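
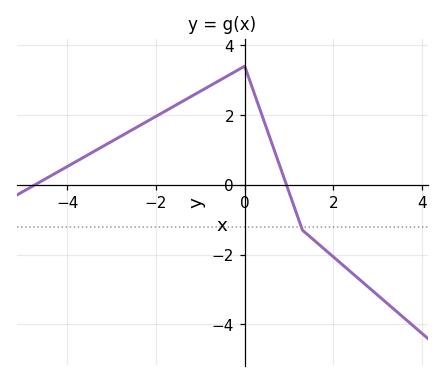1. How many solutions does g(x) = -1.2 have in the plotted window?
1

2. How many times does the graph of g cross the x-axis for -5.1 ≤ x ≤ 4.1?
2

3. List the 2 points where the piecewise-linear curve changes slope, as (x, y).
(0, 3.4); (1.3, -1.3)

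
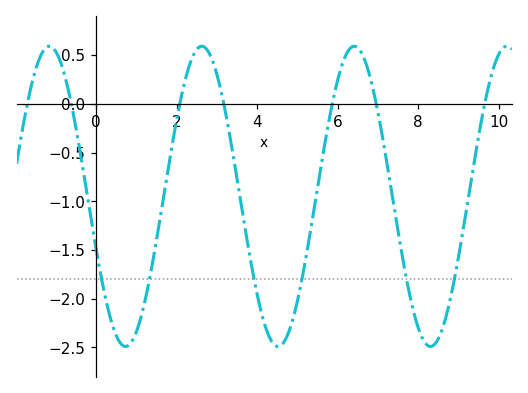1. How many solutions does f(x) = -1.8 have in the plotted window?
6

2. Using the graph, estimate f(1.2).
-2.05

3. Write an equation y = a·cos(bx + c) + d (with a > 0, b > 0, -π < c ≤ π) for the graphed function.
y = 1.54cos(1.66x + 1.92) - 0.95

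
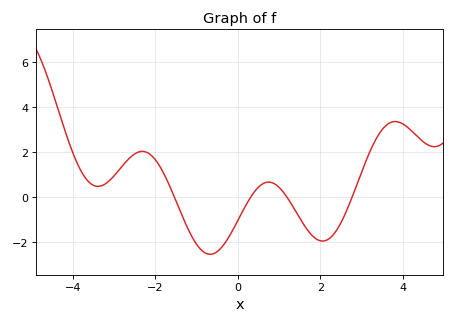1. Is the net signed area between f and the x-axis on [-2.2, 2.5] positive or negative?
negative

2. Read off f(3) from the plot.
1.1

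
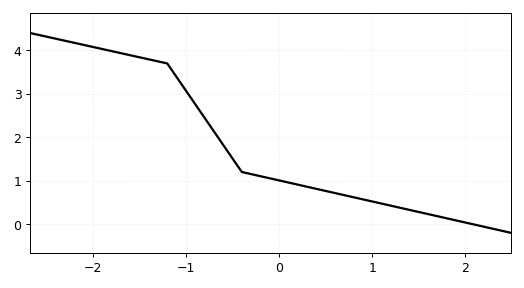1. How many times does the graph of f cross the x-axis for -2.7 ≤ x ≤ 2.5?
1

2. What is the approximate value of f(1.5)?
0.3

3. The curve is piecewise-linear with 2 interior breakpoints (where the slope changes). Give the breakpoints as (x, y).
(-1.2, 3.7); (-0.4, 1.2)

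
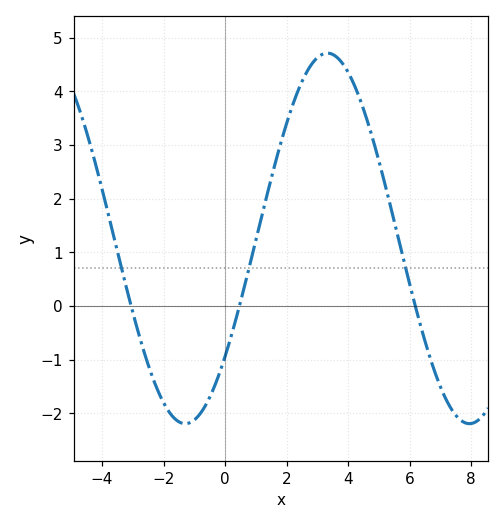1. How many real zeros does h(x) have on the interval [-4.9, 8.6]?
3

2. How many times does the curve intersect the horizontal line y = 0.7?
3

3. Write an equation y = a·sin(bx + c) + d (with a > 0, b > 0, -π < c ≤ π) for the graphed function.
y = 3.45sin(0.68x - 0.69) + 1.26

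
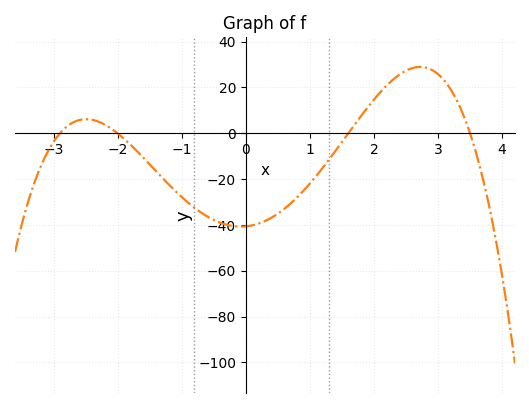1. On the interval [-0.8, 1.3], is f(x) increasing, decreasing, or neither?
neither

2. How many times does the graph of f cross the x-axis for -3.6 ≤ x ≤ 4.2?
4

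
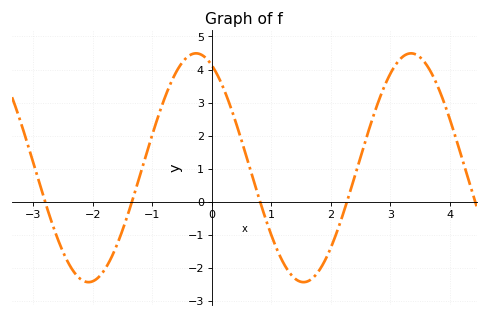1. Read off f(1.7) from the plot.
-2.3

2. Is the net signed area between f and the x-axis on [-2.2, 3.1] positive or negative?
positive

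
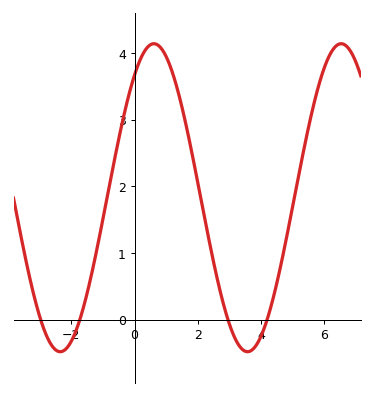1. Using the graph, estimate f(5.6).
3.09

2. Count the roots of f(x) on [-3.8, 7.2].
4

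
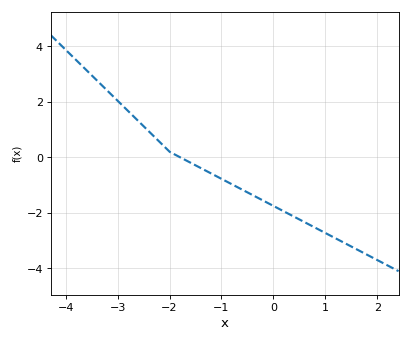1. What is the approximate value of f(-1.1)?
-0.678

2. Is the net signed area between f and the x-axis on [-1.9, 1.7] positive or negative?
negative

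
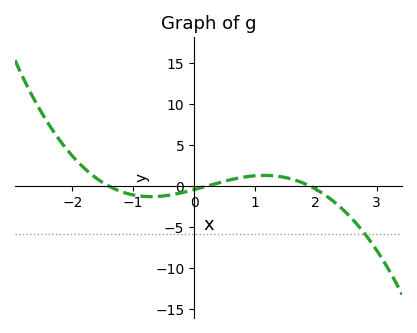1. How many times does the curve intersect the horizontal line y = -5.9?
1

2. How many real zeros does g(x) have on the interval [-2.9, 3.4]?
3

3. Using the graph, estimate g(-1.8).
2.17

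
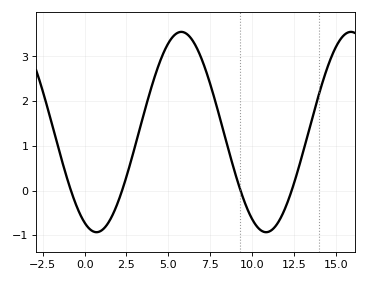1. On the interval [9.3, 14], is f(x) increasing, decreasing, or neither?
neither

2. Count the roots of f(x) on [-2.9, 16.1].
4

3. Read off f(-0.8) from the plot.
-0.018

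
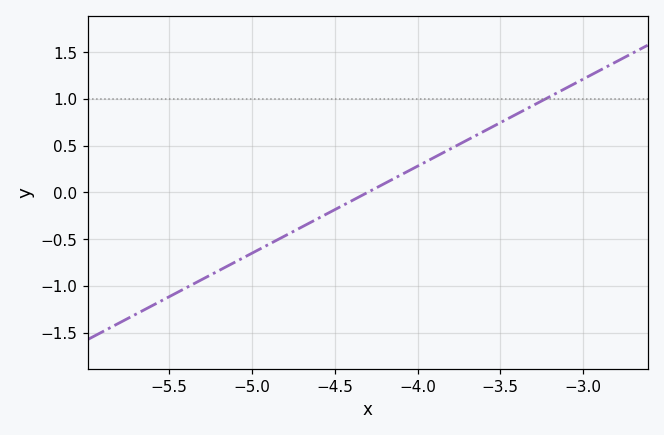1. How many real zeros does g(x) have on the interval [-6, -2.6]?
1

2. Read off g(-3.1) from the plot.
1.1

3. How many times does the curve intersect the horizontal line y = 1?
1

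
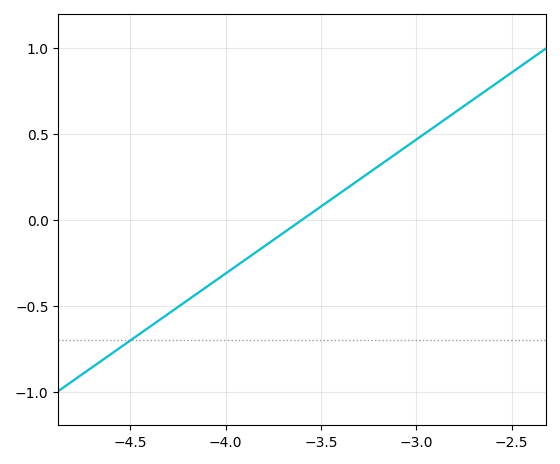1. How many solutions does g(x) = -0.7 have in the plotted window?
1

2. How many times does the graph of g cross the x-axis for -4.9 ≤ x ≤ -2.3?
1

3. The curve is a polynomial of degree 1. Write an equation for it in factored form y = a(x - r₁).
y = 0.78(x + 3.6)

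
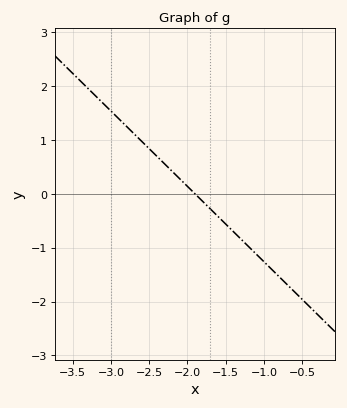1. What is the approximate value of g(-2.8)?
1.3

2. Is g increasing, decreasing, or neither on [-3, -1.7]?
decreasing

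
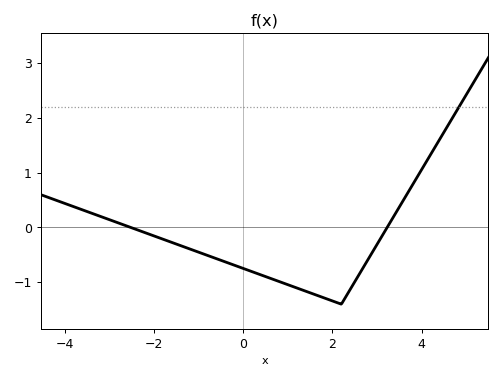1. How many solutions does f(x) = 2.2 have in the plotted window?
1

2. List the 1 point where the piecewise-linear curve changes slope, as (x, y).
(2.2, -1.4)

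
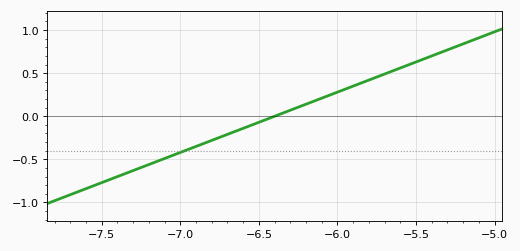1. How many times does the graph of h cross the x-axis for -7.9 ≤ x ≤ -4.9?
1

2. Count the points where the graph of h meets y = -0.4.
1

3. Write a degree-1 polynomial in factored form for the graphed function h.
y = 0.7(x + 6.4)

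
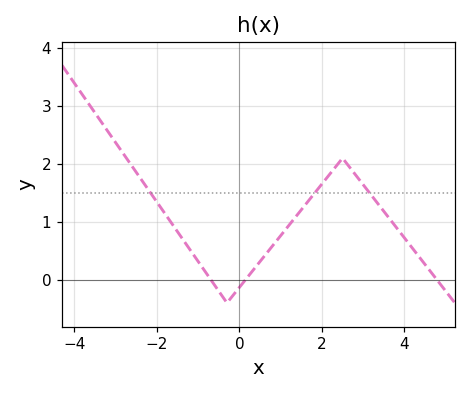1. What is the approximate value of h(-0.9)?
0.216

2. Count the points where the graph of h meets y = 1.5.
3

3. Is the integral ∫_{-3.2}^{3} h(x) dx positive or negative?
positive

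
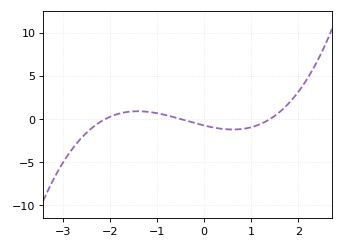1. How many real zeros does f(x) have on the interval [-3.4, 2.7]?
3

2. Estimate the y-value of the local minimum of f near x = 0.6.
-1.21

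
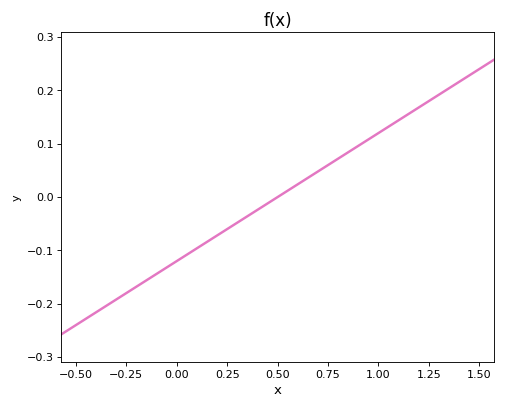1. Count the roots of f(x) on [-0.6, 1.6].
1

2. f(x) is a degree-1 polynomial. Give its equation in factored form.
y = 0.24(x - 0.5)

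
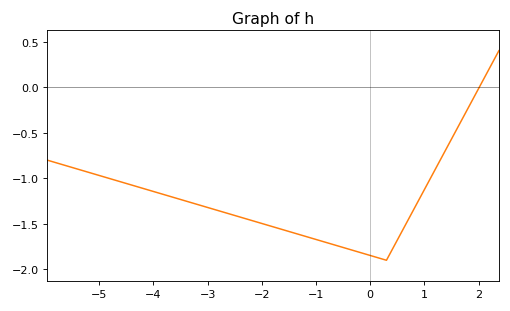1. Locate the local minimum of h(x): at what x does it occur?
0.298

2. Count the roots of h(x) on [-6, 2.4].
1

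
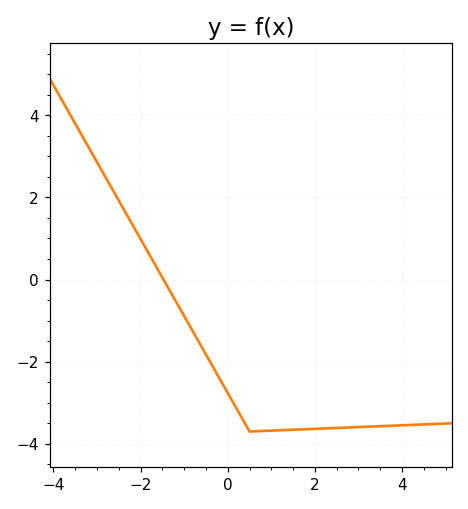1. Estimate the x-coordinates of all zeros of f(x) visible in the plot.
-1.47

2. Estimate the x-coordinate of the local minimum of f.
0.5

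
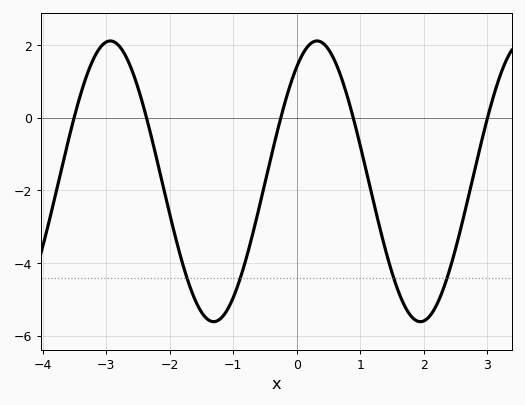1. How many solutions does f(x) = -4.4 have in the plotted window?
4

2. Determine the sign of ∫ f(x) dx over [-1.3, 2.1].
negative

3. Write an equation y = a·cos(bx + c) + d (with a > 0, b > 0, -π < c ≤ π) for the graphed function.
y = 3.86cos(1.93x - 0.62) - 1.75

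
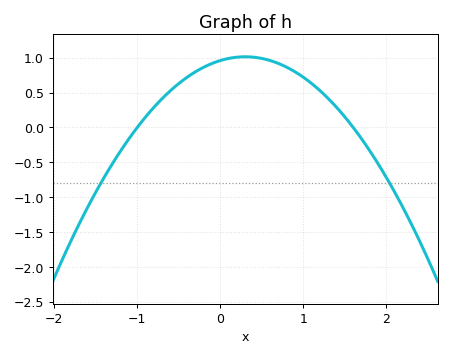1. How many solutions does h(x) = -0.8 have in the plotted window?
2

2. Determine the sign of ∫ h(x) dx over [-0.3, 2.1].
positive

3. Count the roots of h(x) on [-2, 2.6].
2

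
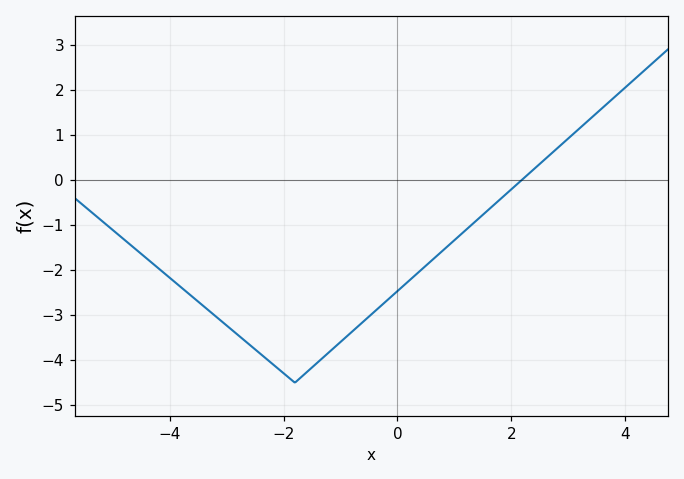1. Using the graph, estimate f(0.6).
-1.8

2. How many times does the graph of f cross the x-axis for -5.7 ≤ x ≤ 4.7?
1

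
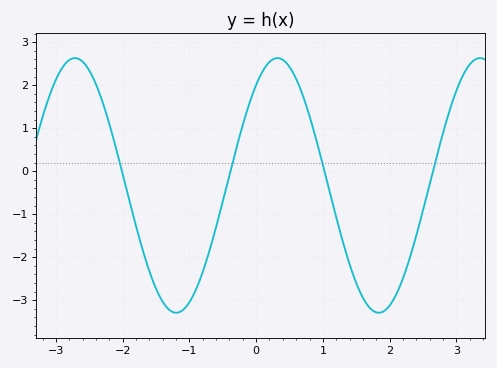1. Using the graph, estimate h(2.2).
-2.49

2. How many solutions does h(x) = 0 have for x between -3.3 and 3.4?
4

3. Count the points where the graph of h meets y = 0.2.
4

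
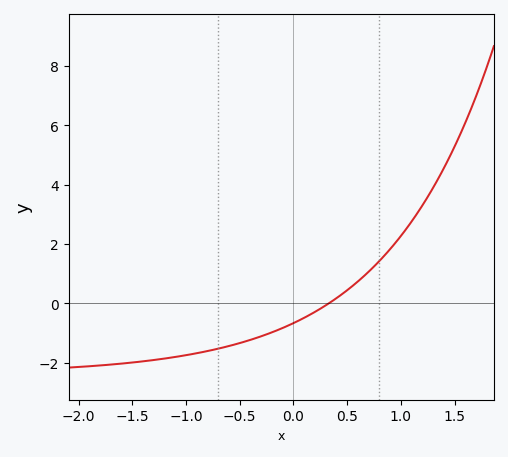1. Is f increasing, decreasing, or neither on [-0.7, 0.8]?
increasing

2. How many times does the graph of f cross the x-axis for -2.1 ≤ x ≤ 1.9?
1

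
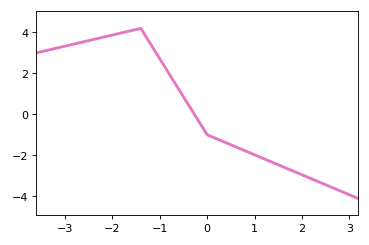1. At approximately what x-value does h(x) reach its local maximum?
-1.4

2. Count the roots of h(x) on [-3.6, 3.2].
1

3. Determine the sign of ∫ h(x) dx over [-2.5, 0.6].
positive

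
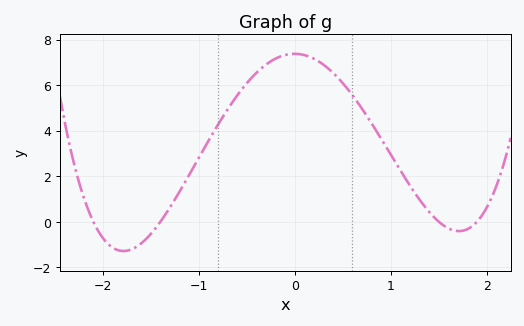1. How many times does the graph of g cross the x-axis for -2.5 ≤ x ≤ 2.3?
4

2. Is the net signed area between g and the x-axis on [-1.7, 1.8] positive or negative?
positive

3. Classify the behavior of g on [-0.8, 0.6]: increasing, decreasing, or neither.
neither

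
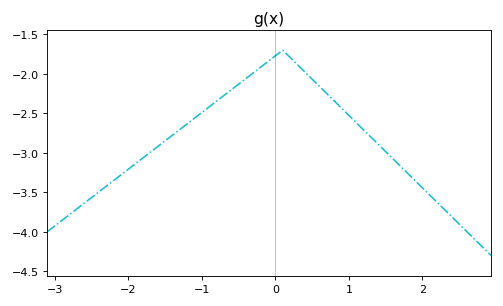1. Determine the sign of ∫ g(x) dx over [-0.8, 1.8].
negative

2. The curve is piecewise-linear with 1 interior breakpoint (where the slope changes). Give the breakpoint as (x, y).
(0.1, -1.7)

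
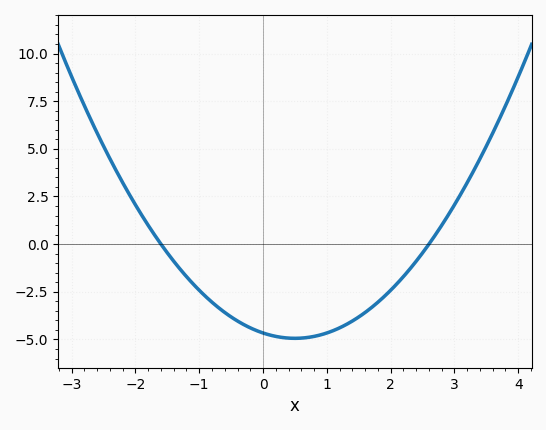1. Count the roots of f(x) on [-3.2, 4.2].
2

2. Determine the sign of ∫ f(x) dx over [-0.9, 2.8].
negative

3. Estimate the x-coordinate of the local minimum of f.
0.5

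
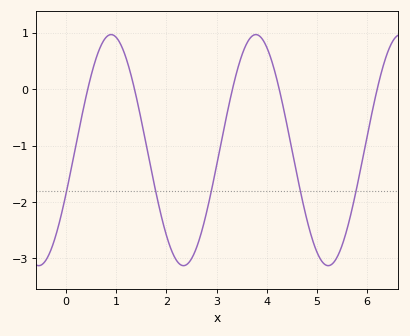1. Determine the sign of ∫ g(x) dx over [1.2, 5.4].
negative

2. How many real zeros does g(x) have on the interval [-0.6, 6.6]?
5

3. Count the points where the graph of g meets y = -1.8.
5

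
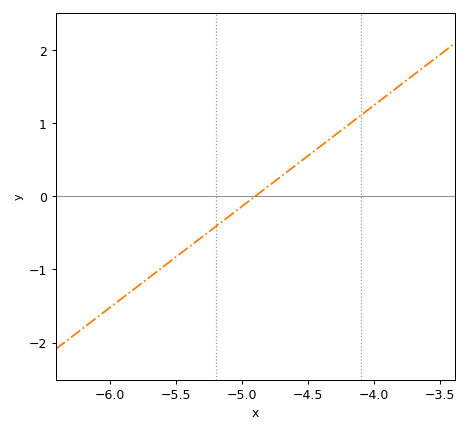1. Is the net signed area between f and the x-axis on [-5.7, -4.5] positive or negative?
negative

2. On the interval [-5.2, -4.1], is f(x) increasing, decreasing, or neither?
increasing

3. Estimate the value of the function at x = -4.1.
1.1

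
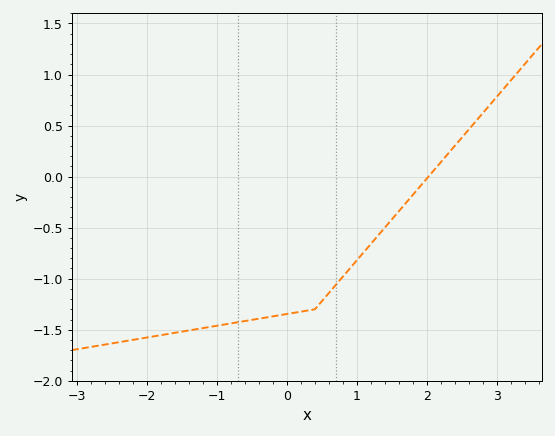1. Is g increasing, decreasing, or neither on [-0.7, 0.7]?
increasing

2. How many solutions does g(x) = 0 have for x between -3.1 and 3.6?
1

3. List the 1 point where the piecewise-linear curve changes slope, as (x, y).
(0.4, -1.3)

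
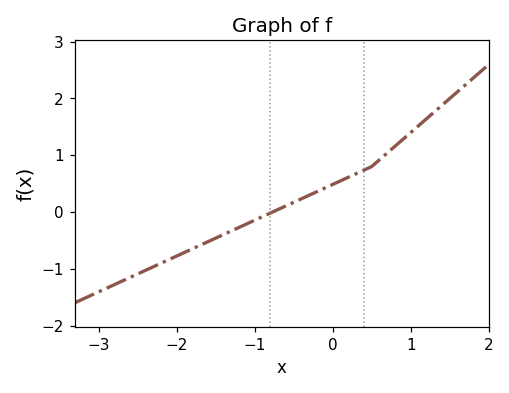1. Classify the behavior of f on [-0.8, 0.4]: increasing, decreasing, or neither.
increasing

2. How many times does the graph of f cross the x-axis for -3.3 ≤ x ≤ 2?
1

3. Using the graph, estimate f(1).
1.4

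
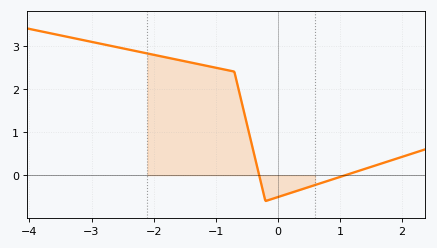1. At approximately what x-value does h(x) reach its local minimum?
-0.2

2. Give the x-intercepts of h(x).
-0.3, 1.1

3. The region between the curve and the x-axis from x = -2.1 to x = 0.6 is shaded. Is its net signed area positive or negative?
positive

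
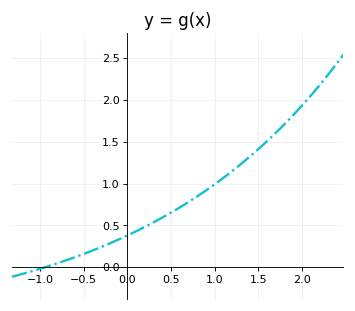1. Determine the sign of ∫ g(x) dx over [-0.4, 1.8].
positive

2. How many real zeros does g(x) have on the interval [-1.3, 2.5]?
1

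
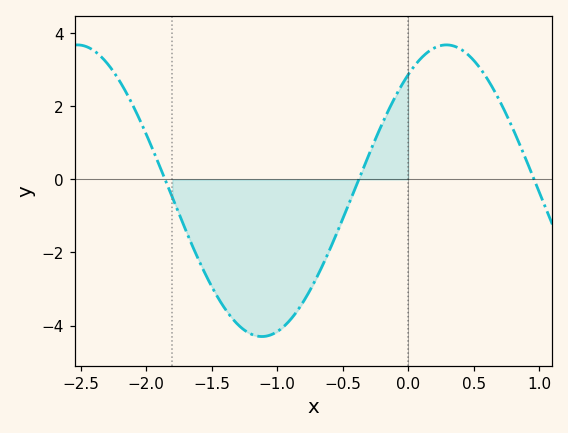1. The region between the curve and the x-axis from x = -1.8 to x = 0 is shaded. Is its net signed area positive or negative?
negative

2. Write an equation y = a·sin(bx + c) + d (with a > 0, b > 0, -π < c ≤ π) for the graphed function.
y = 3.99sin(2.2x + 0.92) - 0.31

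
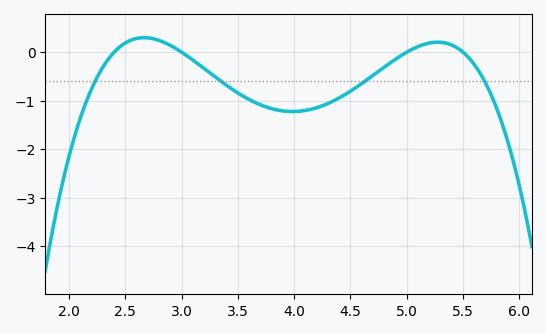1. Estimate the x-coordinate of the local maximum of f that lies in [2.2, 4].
2.67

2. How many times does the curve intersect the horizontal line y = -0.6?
4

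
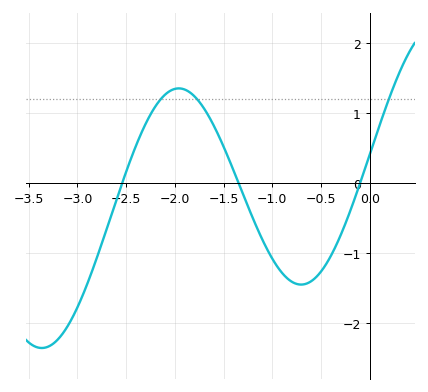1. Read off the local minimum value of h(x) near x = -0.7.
-1.4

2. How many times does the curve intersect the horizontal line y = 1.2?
3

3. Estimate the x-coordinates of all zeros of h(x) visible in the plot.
-2.5, -1.3, -0.1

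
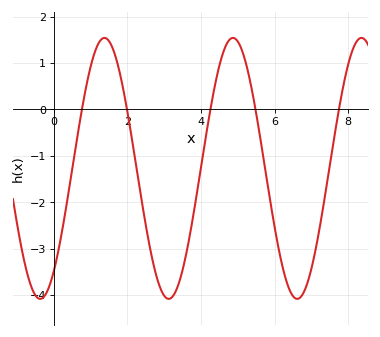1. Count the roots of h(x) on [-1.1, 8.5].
5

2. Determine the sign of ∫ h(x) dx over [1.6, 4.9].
negative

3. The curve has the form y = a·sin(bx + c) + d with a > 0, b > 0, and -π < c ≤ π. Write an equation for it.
y = 2.81sin(1.8x - 0.91) - 1.27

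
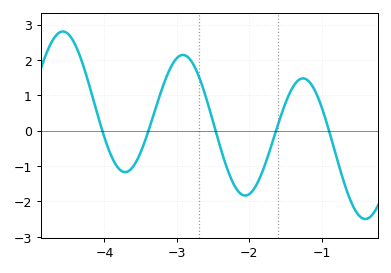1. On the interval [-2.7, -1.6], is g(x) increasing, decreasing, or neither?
neither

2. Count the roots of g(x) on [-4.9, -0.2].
5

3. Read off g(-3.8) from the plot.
-1.08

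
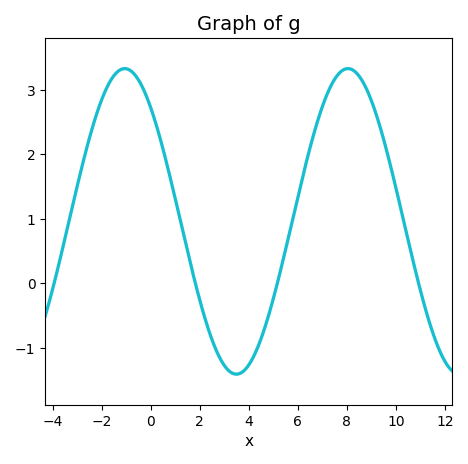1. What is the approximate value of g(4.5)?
-0.863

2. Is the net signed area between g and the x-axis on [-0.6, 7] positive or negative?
positive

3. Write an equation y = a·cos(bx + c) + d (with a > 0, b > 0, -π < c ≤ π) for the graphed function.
y = 2.37cos(0.69x + 0.73) + 0.96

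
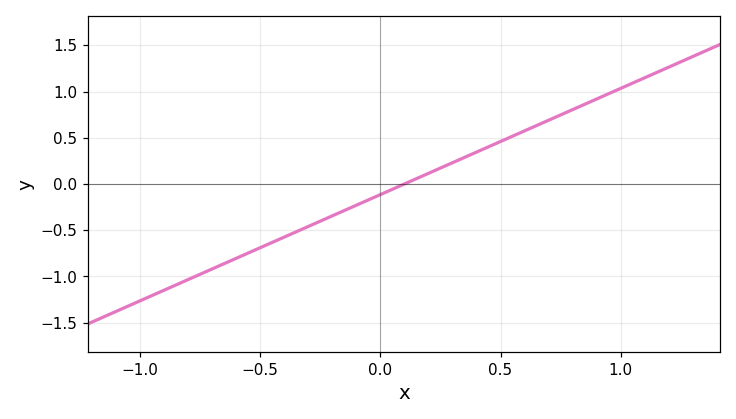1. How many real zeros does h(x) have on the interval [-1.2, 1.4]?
1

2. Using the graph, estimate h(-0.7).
-0.92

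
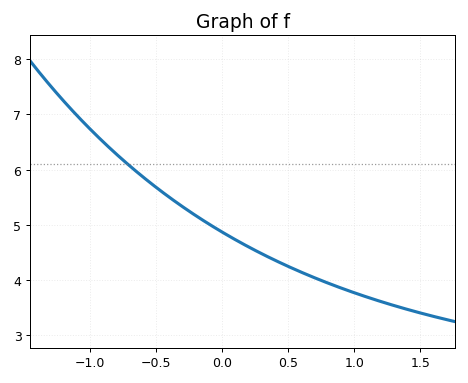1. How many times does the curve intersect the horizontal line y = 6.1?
1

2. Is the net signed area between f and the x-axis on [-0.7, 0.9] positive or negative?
positive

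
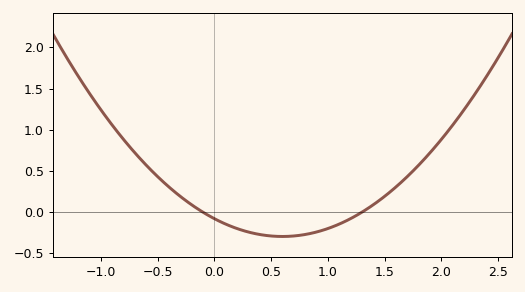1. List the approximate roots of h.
-0.1, 1.3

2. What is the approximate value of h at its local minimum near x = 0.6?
-0.3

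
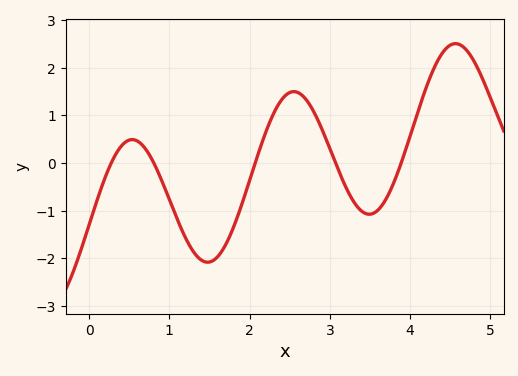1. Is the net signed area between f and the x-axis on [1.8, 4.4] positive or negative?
positive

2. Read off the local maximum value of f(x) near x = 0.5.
0.5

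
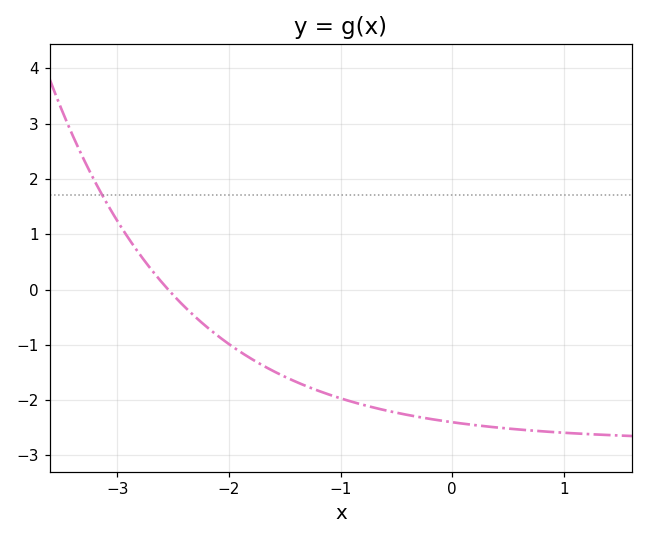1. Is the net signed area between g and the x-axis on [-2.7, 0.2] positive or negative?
negative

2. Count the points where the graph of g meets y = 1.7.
1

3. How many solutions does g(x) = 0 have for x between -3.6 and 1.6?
1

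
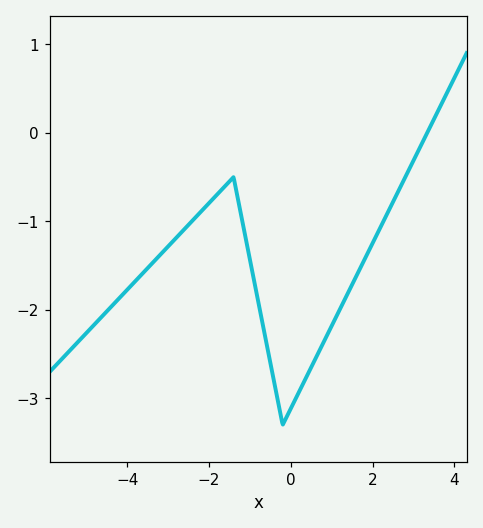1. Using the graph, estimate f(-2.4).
-0.989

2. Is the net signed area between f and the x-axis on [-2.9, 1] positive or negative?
negative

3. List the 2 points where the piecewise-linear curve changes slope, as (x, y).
(-1.4, -0.5); (-0.2, -3.3)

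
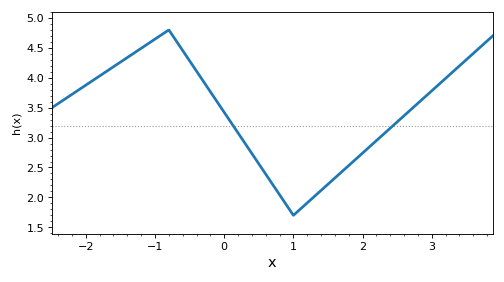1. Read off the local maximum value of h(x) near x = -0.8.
4.8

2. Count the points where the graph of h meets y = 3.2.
2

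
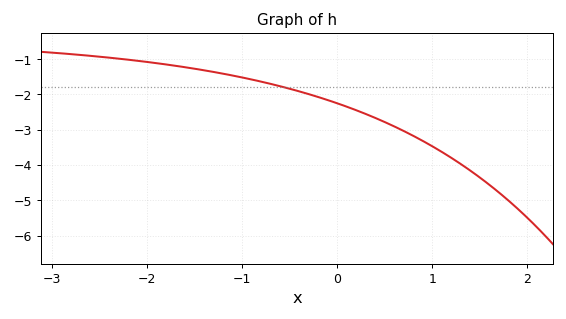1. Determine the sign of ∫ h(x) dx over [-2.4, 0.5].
negative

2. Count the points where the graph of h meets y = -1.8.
1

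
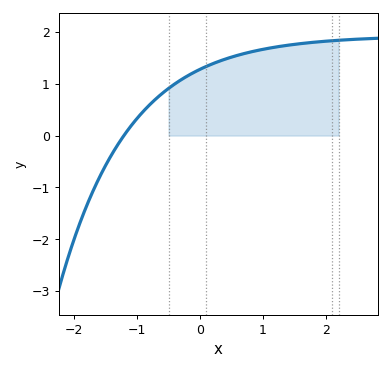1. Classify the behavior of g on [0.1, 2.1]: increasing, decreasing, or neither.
increasing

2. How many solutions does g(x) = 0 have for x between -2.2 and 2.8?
1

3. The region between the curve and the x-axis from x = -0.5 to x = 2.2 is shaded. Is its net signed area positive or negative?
positive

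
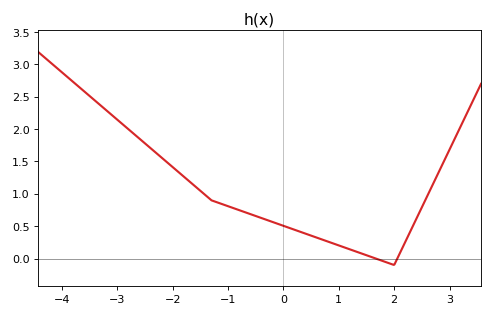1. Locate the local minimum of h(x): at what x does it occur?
2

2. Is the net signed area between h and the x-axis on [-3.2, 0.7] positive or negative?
positive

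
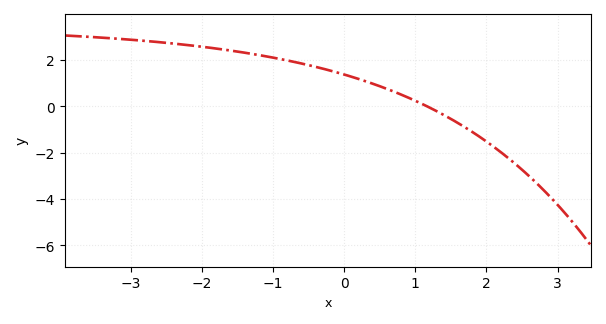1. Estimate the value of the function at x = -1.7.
2.46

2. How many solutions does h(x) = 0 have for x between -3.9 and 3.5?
1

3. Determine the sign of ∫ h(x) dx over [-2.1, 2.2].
positive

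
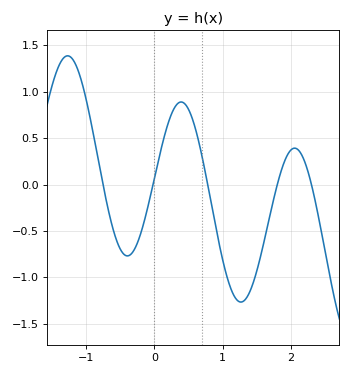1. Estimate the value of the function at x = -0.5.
-0.7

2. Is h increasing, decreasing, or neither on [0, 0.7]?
neither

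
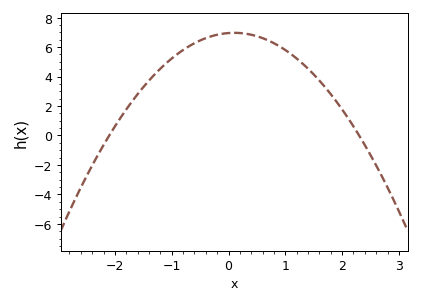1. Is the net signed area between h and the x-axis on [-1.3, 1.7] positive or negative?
positive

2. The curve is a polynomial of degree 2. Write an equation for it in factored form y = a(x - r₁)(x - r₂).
y = -1.44(x + 2.1)(x - 2.3)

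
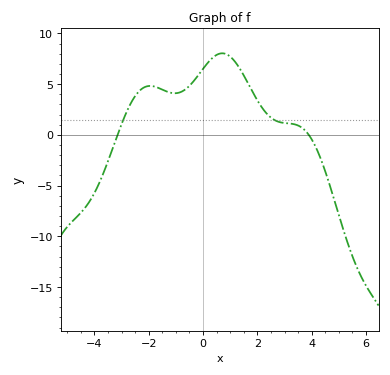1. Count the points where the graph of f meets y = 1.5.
2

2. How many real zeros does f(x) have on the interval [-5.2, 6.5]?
2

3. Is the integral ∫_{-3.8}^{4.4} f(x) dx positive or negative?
positive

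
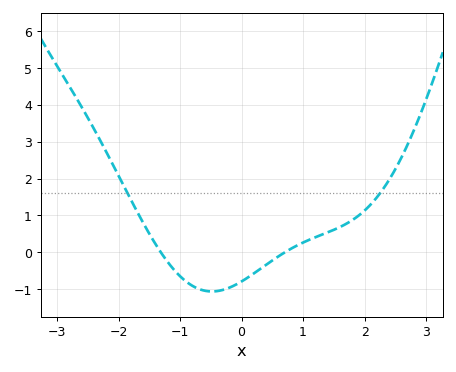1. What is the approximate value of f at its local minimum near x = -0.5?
-1.06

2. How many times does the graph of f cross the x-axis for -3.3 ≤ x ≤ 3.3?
2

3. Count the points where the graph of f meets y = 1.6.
2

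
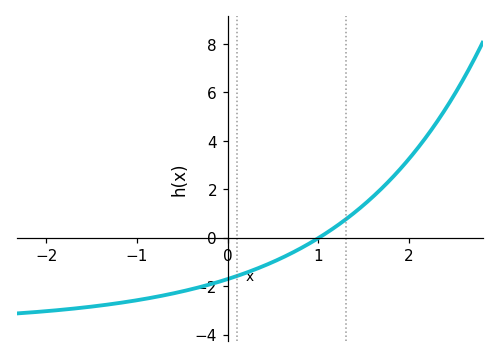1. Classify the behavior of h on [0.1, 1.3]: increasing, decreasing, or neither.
increasing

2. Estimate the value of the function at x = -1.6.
-2.8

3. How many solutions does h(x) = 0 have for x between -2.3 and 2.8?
1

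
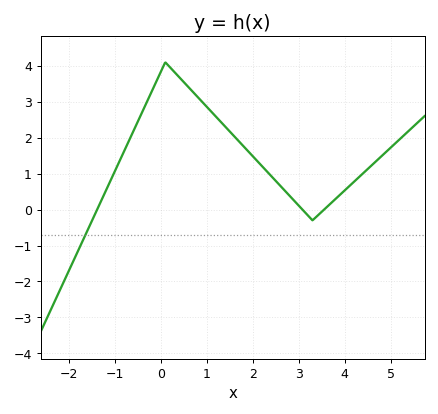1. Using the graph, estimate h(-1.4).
-0.053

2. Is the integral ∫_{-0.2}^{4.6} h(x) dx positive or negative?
positive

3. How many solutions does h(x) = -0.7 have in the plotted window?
1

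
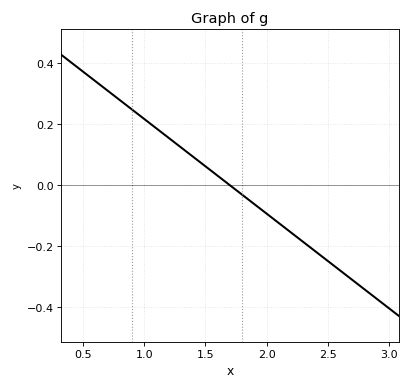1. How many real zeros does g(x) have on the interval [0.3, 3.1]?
1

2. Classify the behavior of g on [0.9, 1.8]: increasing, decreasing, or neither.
decreasing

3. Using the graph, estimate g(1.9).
-0.06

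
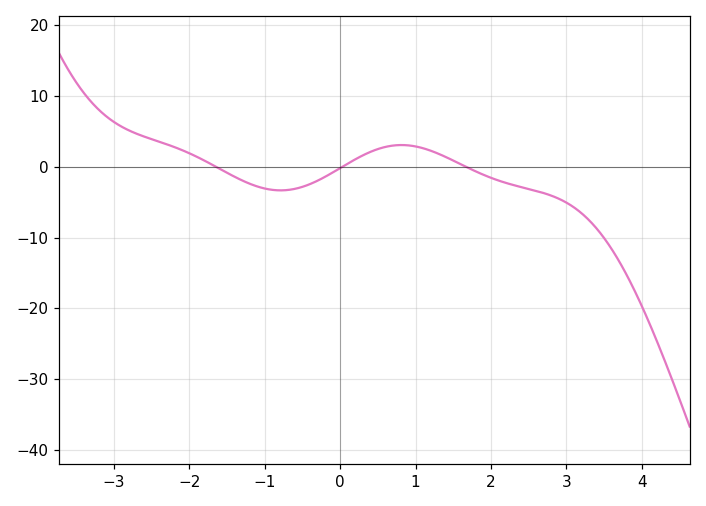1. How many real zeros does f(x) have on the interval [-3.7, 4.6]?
3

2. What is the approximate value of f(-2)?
1.91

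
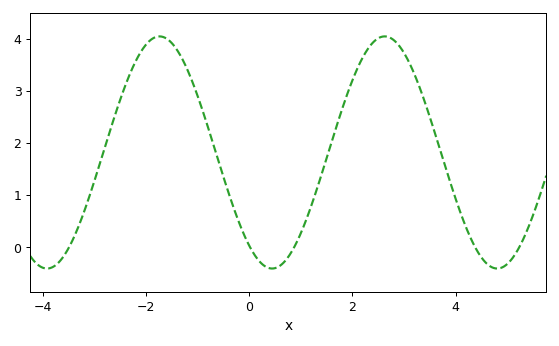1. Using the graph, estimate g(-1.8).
4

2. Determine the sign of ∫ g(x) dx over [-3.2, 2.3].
positive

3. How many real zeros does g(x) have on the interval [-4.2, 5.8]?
5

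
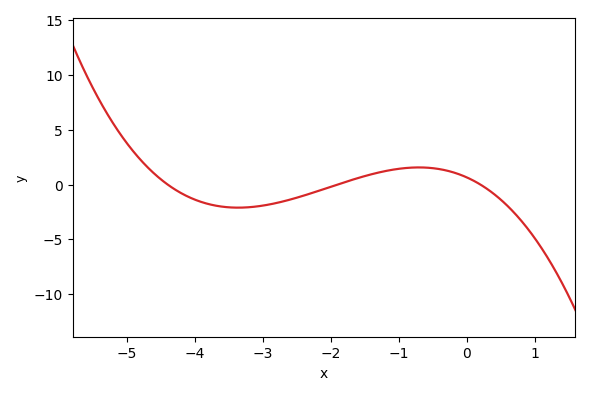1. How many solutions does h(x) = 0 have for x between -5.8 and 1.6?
3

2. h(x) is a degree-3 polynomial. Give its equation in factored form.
y = -0.39(x + 4.4)(x + 1.9)(x - 0.2)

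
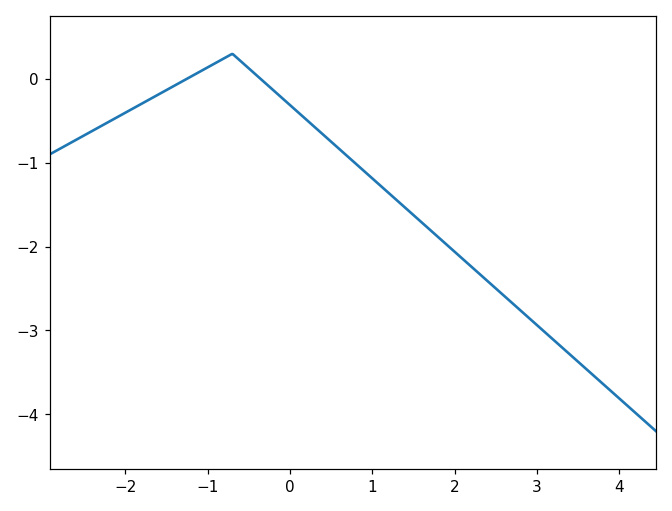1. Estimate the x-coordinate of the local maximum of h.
-0.7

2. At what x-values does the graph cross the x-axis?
-1.3, -0.4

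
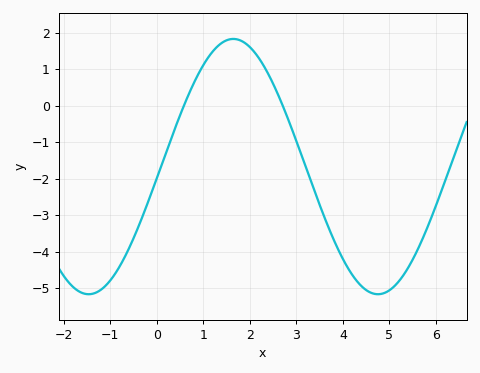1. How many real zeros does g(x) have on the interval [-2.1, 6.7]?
2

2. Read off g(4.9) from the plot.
-5.1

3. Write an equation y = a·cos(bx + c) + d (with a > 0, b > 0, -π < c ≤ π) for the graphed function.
y = 3.5cos(1x - 1.7) - 1.67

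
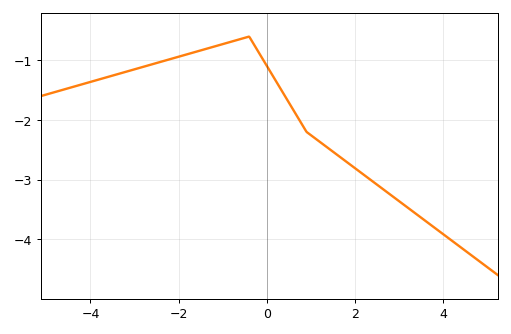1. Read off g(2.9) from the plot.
-3.31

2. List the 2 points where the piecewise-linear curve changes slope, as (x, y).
(-0.4, -0.6); (0.9, -2.2)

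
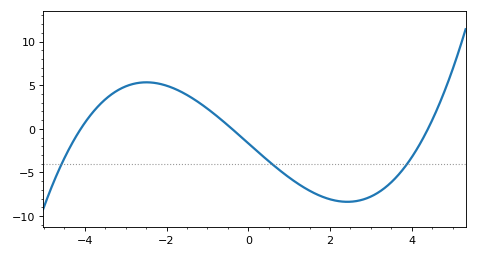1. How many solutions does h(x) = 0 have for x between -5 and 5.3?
3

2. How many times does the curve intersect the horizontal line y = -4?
3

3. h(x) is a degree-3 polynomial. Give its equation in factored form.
y = 0.23(x + 4.1)(x + 0.4)(x - 4.4)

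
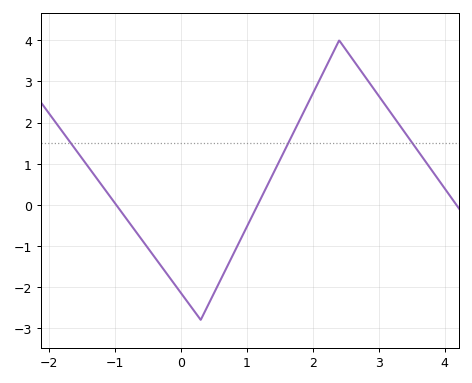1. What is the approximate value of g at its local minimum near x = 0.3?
-2.8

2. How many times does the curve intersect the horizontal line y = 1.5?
3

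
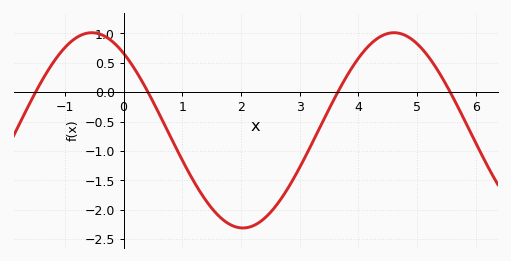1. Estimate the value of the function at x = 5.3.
0.454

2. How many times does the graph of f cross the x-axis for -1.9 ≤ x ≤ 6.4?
4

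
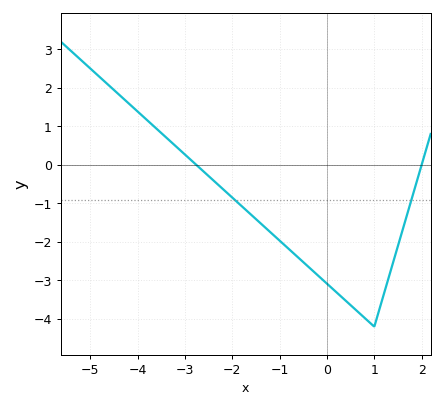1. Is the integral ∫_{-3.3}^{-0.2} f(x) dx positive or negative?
negative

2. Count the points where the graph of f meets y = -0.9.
2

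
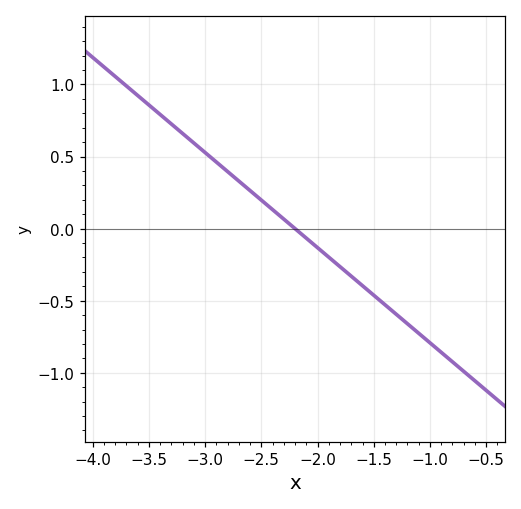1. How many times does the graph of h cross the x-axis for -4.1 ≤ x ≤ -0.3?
1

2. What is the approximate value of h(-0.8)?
-0.924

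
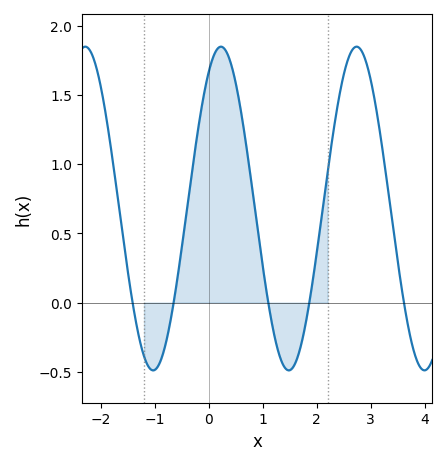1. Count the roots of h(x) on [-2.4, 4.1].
5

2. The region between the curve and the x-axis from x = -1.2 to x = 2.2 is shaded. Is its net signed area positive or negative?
positive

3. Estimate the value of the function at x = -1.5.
0.2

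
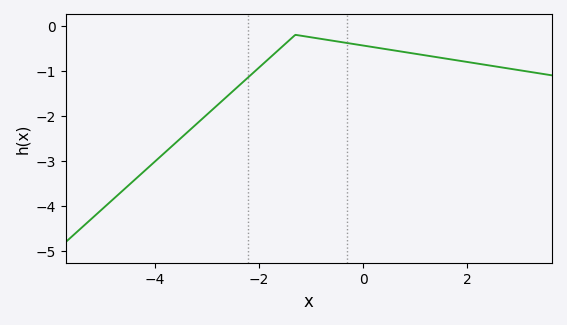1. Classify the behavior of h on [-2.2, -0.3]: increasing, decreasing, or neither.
neither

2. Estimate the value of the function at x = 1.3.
-0.7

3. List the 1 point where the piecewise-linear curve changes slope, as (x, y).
(-1.3, -0.2)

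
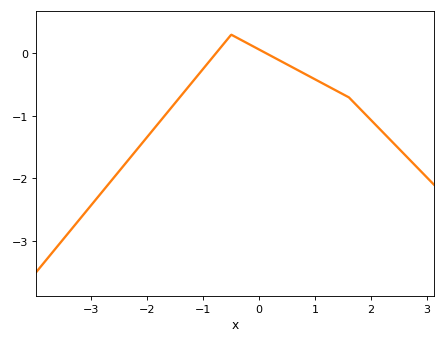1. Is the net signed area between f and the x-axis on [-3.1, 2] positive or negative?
negative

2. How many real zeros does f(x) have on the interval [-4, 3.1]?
2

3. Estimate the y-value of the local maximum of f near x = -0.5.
0.3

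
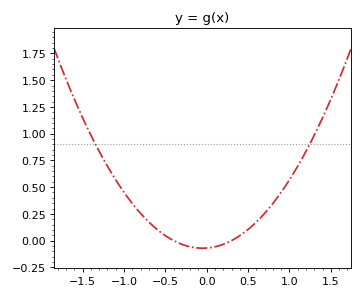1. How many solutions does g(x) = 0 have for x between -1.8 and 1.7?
2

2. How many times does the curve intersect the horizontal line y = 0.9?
2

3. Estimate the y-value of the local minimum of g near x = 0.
-0.05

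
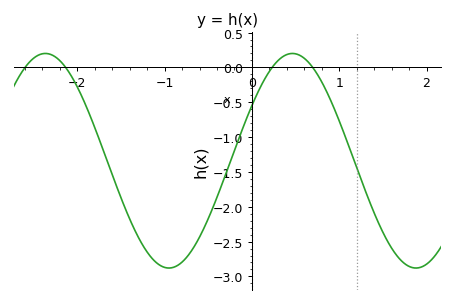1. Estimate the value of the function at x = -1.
-2.87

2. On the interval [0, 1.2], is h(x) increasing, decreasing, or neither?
neither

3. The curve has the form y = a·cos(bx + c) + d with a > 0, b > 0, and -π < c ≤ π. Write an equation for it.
y = 1.54cos(2.22x - 1.03) - 1.34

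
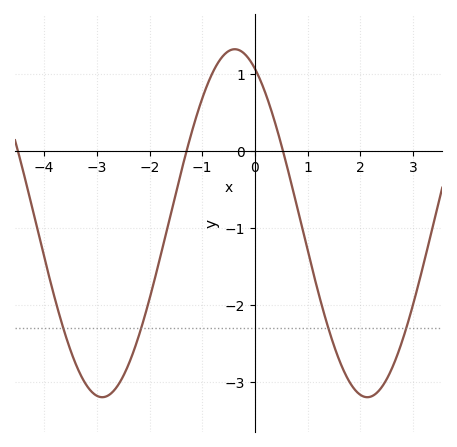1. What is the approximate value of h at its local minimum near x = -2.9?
-3.2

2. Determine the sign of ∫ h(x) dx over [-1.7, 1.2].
positive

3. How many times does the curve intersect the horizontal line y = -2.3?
4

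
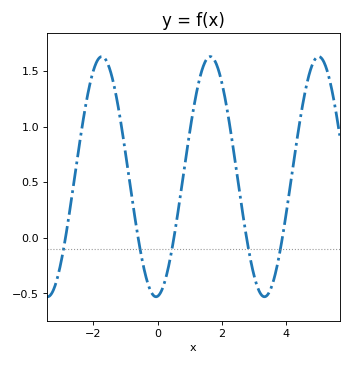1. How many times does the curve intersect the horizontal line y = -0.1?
5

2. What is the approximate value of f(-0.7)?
0.171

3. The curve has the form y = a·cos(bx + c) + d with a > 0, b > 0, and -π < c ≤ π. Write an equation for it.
y = 1.08cos(1.86x - 3.05) + 0.55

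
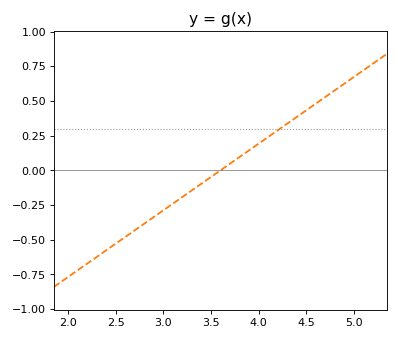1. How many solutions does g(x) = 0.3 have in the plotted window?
1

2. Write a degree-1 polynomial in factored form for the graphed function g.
y = 0.48(x - 3.6)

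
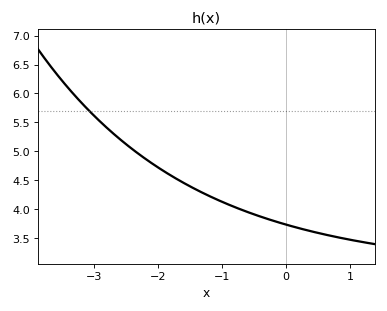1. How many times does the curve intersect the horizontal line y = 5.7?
1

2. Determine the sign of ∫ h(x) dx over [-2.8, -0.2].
positive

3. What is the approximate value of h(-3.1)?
5.73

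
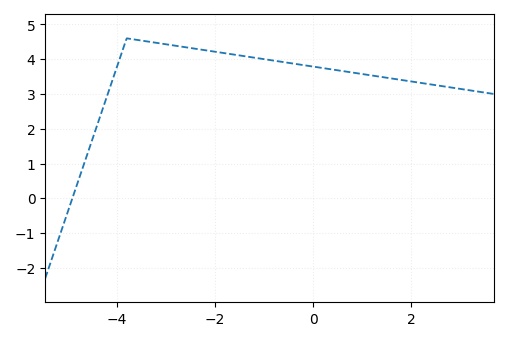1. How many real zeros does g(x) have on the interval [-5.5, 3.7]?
1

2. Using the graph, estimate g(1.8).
3.4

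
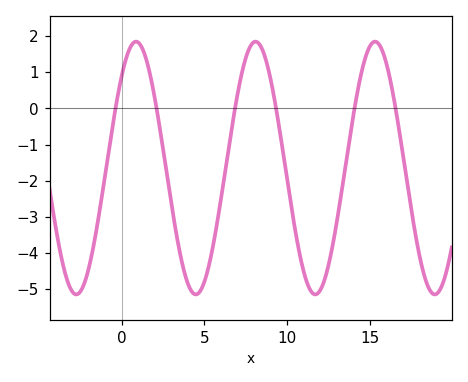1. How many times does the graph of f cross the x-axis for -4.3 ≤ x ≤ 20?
6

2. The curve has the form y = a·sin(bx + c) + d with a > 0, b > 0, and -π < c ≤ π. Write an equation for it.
y = 3.5sin(0.87x + 0.812) - 1.65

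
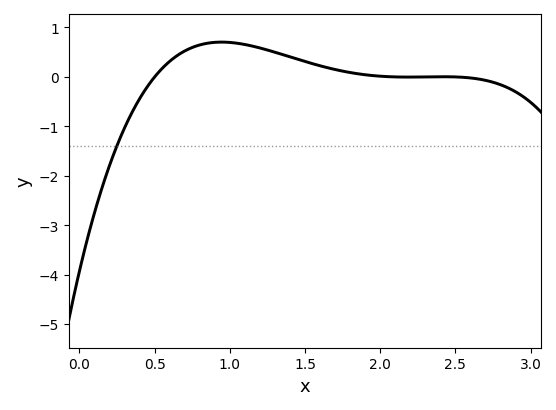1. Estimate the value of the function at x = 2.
0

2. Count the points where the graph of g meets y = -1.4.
1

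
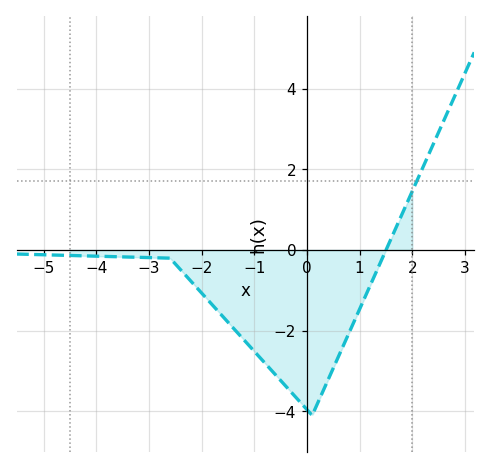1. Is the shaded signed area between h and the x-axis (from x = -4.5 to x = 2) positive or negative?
negative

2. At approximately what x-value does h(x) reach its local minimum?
0.2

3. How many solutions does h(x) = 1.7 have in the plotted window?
1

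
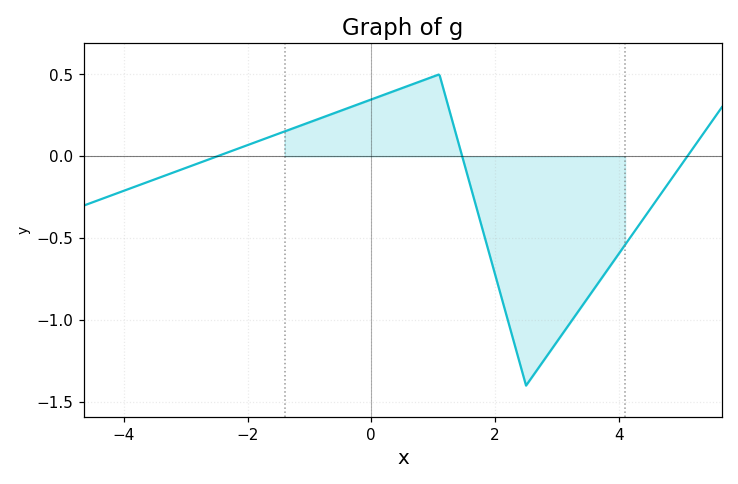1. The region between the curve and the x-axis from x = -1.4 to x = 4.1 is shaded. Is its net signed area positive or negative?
negative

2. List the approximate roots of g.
-2.49, 1.47, 5.11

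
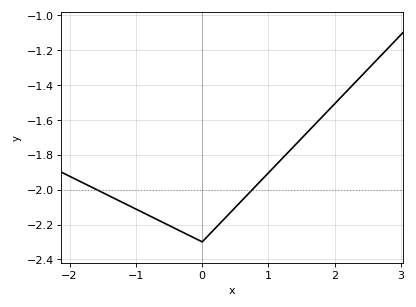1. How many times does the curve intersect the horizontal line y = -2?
2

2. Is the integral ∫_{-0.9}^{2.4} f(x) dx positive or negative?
negative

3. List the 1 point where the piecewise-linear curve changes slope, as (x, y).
(0, -2.3)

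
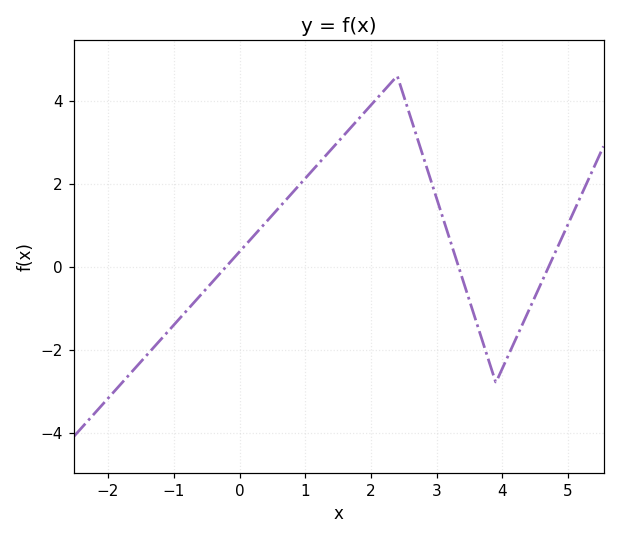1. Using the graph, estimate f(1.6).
3.2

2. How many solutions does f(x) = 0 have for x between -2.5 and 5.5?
3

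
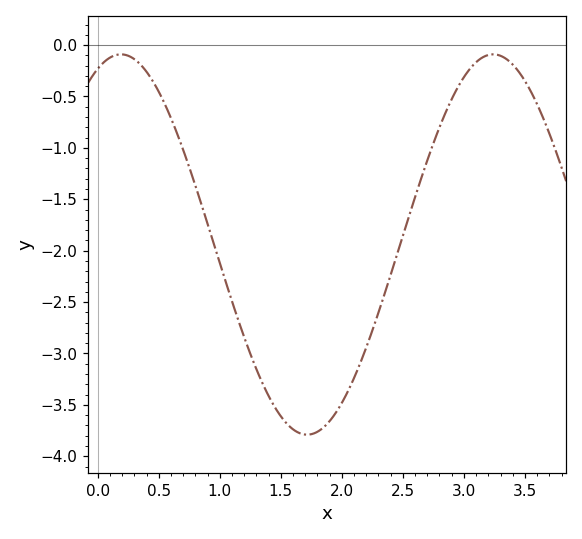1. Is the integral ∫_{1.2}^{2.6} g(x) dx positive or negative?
negative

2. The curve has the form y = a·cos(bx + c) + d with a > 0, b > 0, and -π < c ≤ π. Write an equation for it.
y = 1.85cos(2.1x - 0.39) - 1.94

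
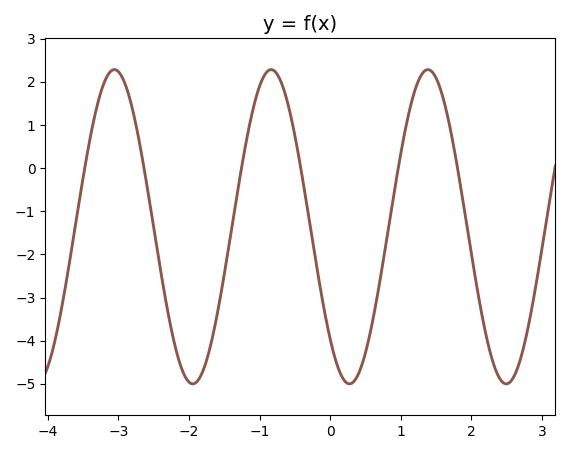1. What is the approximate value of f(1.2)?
1.8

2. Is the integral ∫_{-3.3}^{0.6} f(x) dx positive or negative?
negative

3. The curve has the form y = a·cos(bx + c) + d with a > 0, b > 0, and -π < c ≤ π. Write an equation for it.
y = 3.64cos(2.83x + 2.37) - 1.36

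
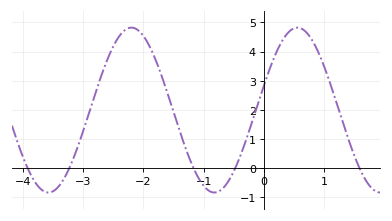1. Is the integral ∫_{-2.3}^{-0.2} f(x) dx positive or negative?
positive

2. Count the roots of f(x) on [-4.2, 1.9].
5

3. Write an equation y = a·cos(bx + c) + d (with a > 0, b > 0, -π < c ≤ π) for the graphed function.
y = 2.83cos(2.3x - 1.3) + 1.99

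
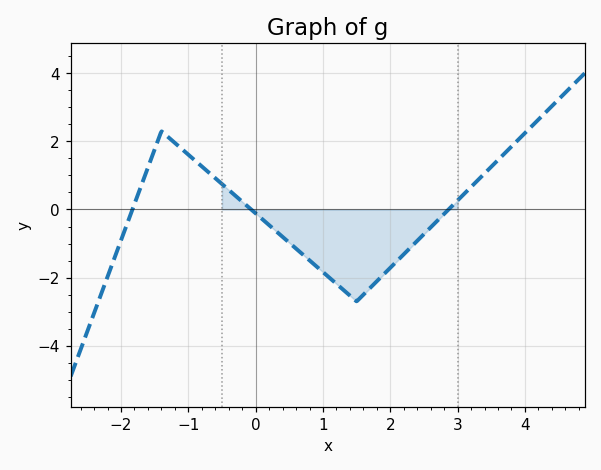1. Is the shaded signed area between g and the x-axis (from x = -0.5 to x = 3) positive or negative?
negative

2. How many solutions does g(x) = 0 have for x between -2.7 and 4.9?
3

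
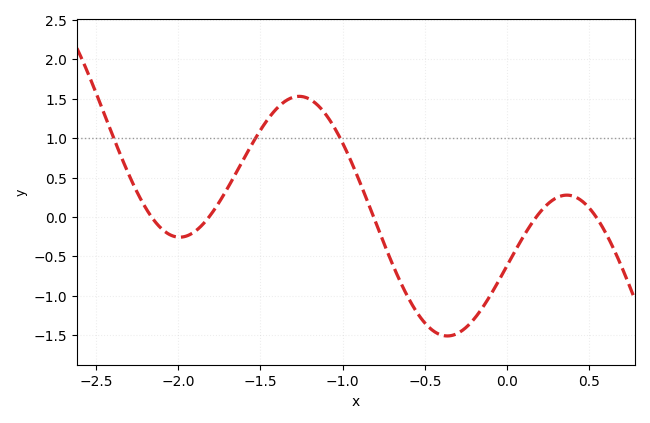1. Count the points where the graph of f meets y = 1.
3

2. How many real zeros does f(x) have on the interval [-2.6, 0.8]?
5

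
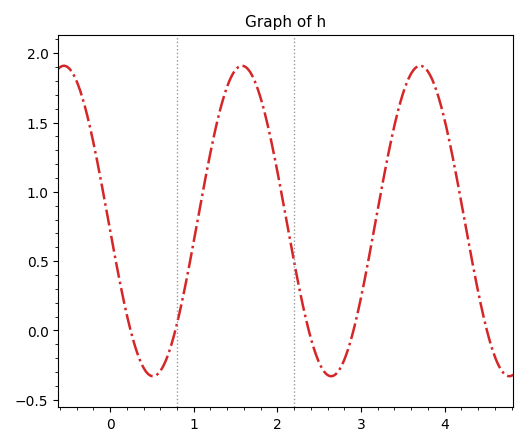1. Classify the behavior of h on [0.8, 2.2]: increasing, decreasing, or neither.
neither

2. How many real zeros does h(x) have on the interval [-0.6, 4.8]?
5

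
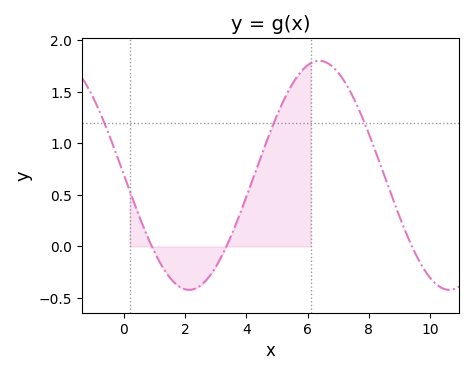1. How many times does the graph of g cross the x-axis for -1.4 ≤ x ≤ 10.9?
3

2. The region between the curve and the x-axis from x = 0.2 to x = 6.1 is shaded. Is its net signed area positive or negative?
positive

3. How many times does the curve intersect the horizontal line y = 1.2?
3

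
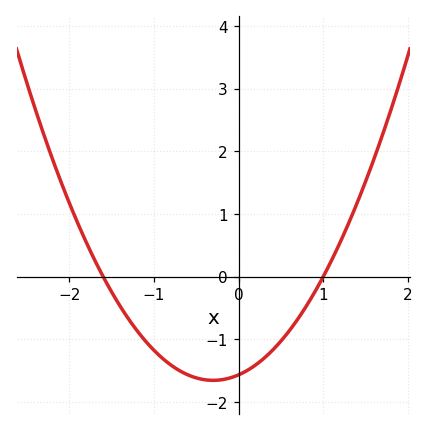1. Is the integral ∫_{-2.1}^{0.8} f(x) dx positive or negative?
negative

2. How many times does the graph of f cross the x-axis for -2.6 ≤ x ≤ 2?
2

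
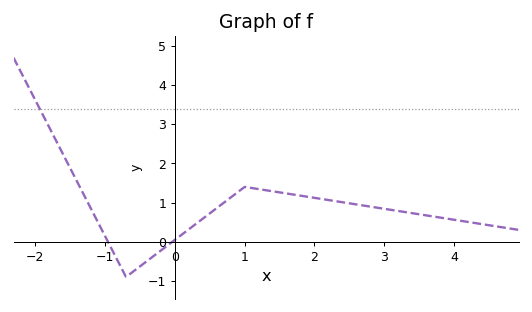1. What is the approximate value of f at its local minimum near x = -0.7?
-0.9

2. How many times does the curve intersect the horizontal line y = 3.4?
1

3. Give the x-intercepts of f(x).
-1, 0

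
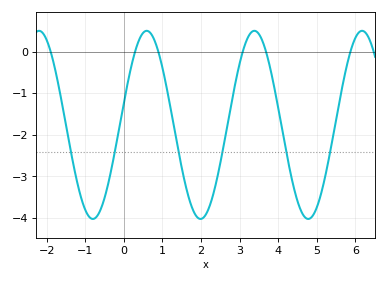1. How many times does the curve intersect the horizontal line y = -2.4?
6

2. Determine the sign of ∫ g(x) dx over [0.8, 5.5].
negative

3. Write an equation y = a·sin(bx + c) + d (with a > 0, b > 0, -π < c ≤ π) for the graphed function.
y = 2.26sin(2.25x + 0.242) - 1.76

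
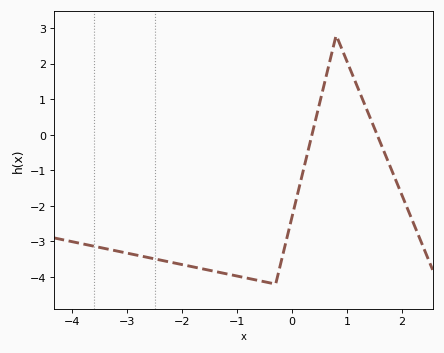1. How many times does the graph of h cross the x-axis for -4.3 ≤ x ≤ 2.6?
2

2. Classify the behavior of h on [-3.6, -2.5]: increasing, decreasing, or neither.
decreasing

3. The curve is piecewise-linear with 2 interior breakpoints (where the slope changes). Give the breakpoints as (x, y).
(-0.3, -4.2); (0.8, 2.8)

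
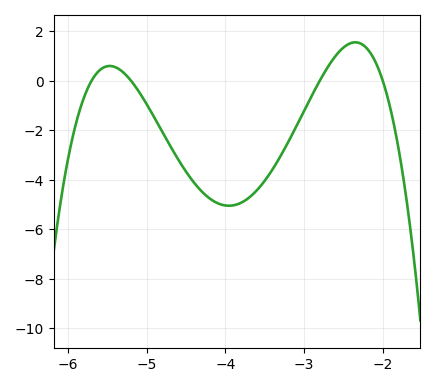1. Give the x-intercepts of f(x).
-5.7, -5.2, -2.8, -2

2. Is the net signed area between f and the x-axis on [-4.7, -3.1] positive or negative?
negative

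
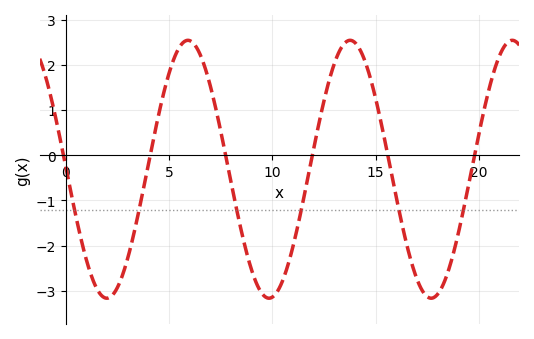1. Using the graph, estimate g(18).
-3.08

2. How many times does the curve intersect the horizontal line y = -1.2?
6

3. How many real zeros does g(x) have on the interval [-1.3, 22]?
6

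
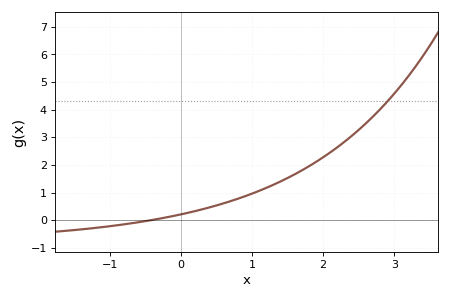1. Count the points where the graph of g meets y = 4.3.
1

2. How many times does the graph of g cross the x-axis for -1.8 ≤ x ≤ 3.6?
1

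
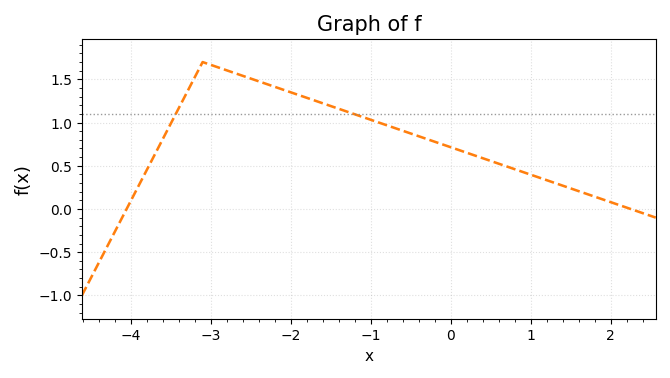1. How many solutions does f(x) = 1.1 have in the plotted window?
2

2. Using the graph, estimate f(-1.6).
1.2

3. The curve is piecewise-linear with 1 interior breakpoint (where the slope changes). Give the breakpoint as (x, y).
(-3.1, 1.7)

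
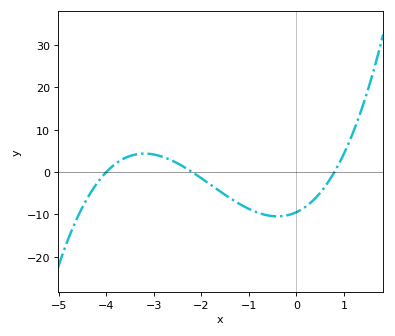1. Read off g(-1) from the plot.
-9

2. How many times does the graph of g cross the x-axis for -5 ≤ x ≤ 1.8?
3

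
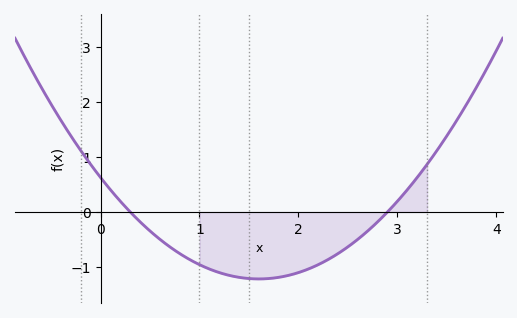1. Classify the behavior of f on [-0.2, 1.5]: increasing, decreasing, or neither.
decreasing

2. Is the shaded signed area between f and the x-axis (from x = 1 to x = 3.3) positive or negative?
negative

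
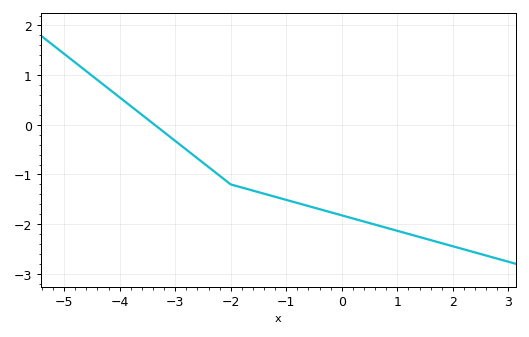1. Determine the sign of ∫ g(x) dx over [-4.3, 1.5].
negative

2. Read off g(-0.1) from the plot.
-1.79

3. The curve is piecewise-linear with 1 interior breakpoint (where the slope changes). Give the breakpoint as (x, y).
(-2, -1.2)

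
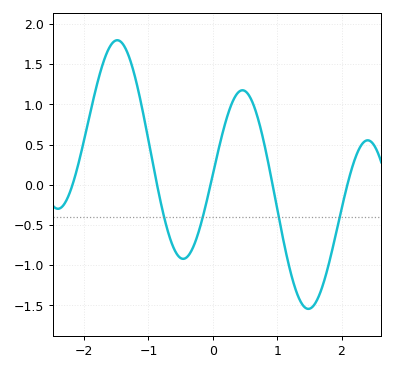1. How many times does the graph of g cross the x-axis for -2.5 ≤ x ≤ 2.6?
5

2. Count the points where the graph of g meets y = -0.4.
4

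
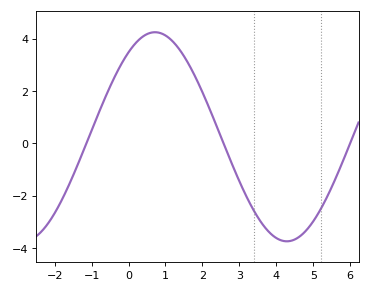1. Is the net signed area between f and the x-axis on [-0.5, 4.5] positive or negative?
positive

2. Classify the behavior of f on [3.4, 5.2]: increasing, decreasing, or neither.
neither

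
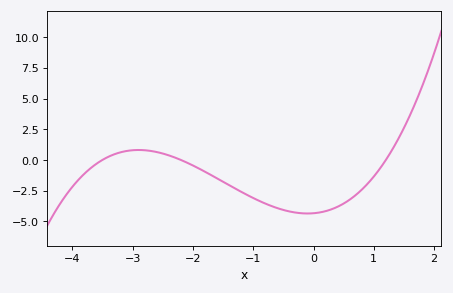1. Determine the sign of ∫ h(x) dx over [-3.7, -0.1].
negative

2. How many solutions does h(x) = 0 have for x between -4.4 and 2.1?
3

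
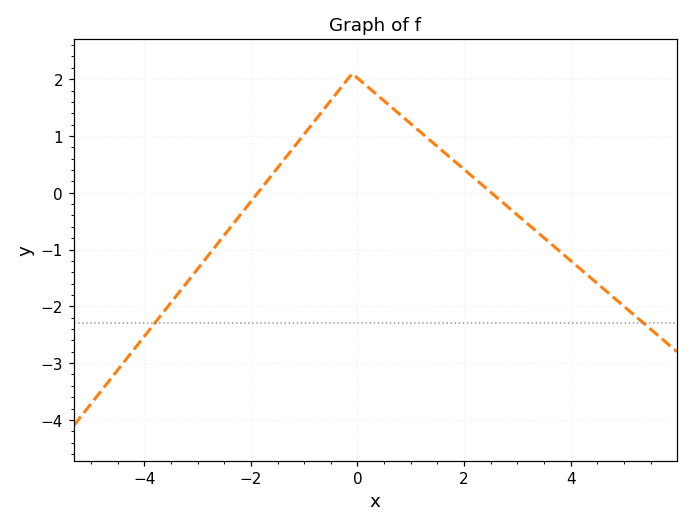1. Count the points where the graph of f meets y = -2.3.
2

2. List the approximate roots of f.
-1.8, 2.6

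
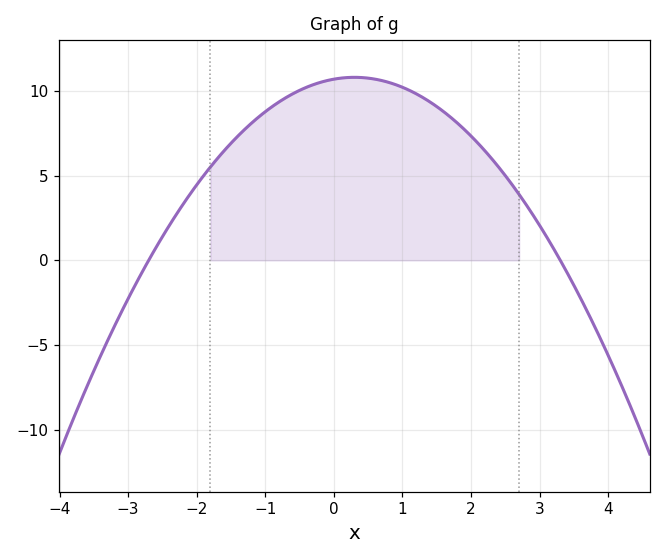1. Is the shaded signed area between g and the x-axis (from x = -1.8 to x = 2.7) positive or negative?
positive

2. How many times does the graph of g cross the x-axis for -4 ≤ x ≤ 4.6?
2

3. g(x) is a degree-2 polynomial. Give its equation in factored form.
y = -1.2(x + 2.7)(x - 3.3)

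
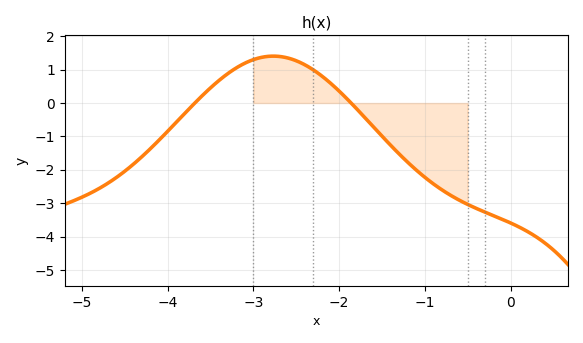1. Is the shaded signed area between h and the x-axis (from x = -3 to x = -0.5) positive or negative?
negative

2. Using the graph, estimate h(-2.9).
1.4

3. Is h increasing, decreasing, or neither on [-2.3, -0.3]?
decreasing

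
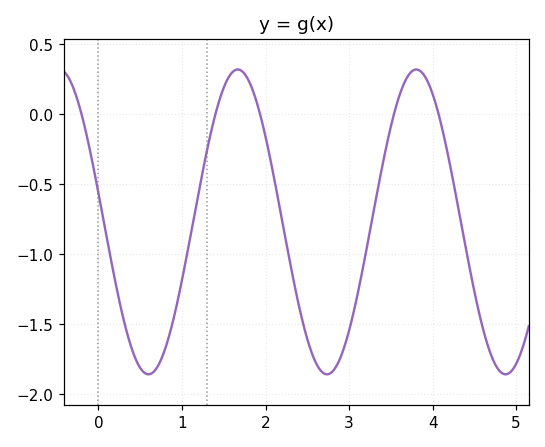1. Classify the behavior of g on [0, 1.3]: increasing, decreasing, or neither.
neither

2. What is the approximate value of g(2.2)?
-0.75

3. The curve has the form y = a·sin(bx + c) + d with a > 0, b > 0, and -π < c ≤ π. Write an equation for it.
y = 1.09sin(2.9x + 3) - 0.77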